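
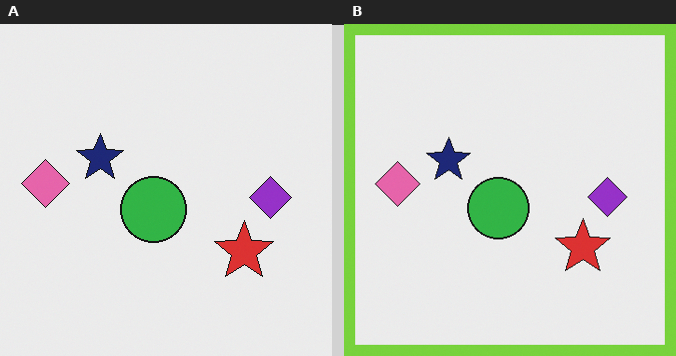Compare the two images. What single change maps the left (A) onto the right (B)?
The right (B) image is the left (A) framed with a lime border.

A solid lime frame runs around the edge of the right (B) image, with the content slightly shrunk inside it.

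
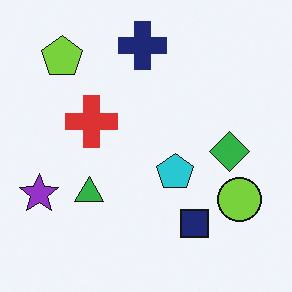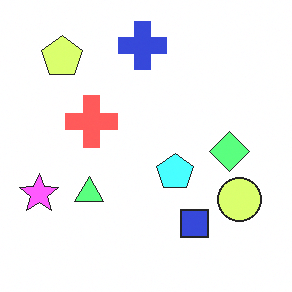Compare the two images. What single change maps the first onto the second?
The image was brightened a lot.

Every pixel — background and shapes alike — is uniformly brightened.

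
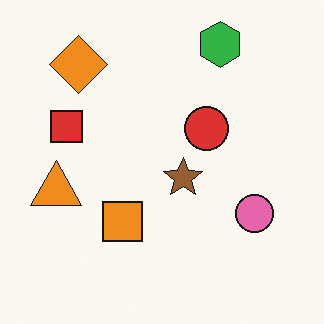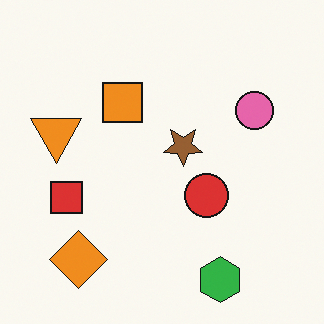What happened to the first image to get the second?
The second image is the first flipped vertically (top ↔ bottom).

The green hexagon is in the top-right of the first image and the bottom-right of the second — shapes on opposite sides of the horizontal midline have swapped in a mirror flip.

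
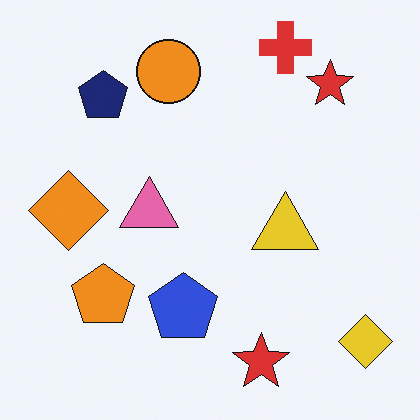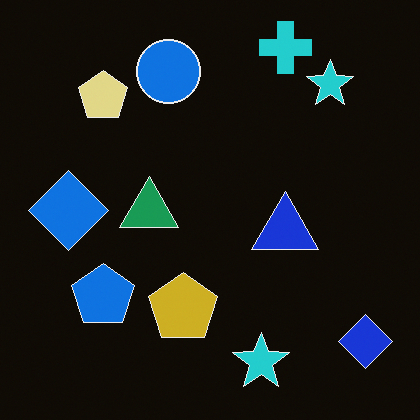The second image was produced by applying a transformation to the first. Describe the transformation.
This is the original image color-inverted (negative).

The light background has become dark and every shape's color is its complement — a photographic negative.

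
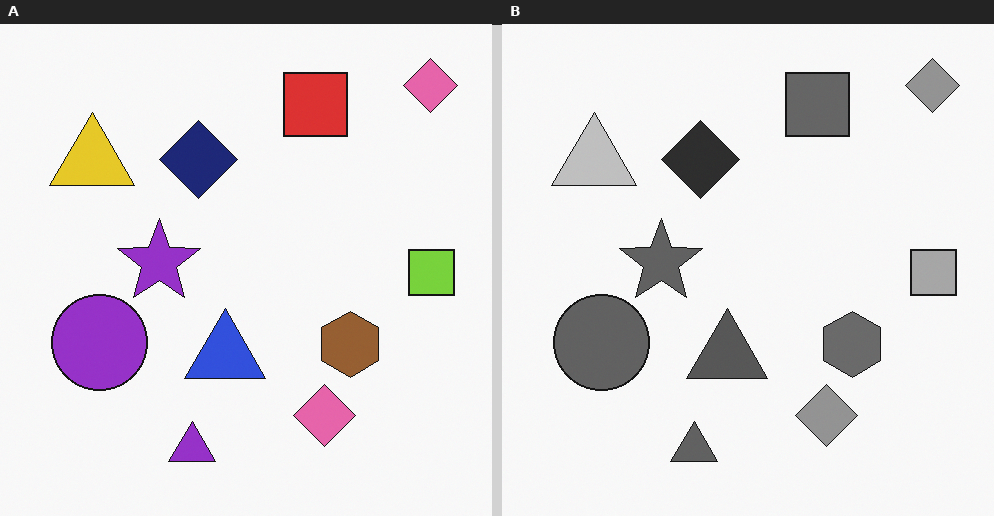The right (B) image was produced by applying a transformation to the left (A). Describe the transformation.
The image was converted to grayscale.

All color is removed — every shape is now a shade of grey.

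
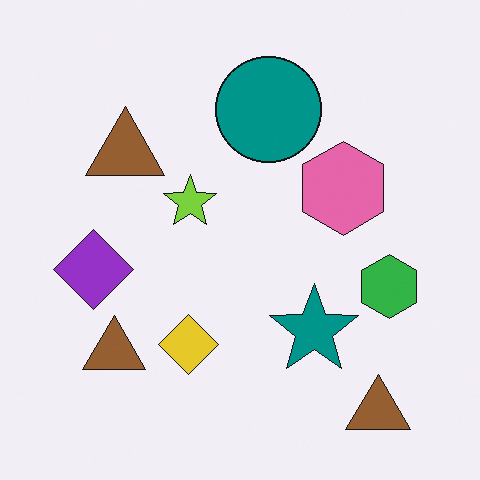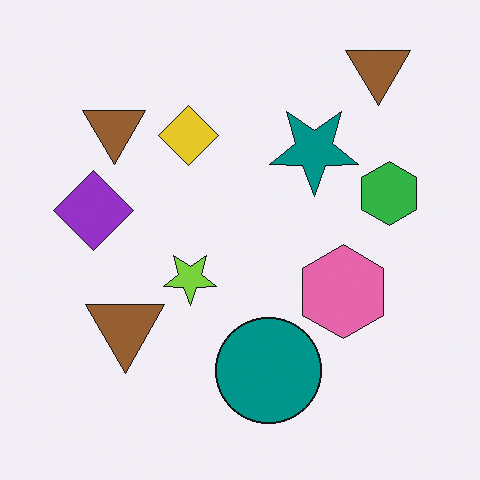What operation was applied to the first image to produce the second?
Flipped vertically (top ↔ bottom).

The teal circle is in the top of the first image and the bottom of the second — shapes on opposite sides of the horizontal midline have swapped in a mirror flip.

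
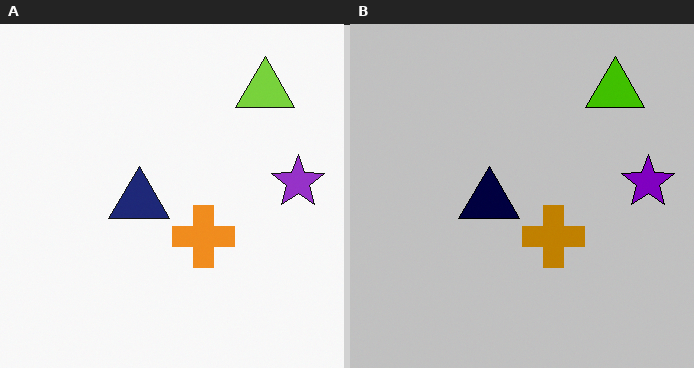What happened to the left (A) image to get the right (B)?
The transformation is: heavily posterized to just a handful of flat colors.

Each flat color has snapped to a coarser quantized level — most visibly, the near-white background has dropped to a flat grey.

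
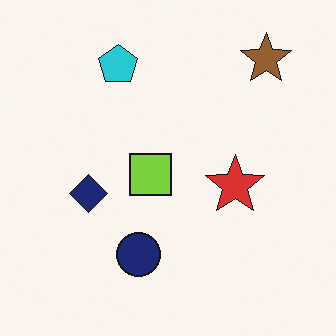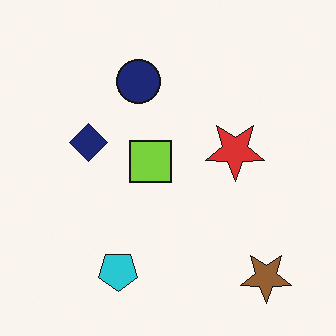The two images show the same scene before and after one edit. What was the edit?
Flipped vertically (top ↔ bottom).

The brown star is in the top-right of the first image and the bottom-right of the second — shapes on opposite sides of the horizontal midline have swapped in a mirror flip.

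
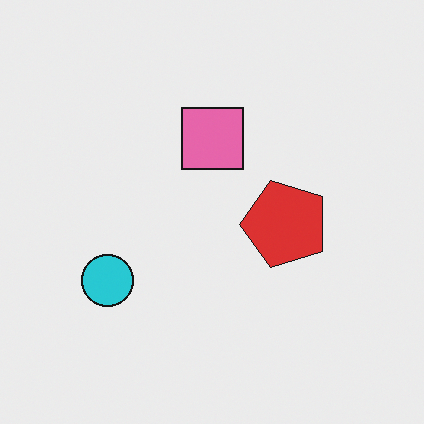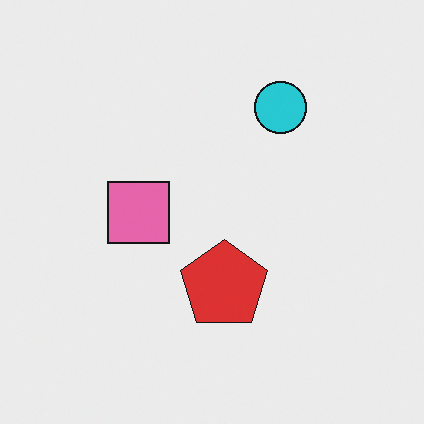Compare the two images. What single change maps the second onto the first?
It was transposed (reflected across the top-left ↔ bottom-right diagonal).

Shapes have swapped their row and column positions — what was in the top-right is now in the bottom-left — a diagonal reflection.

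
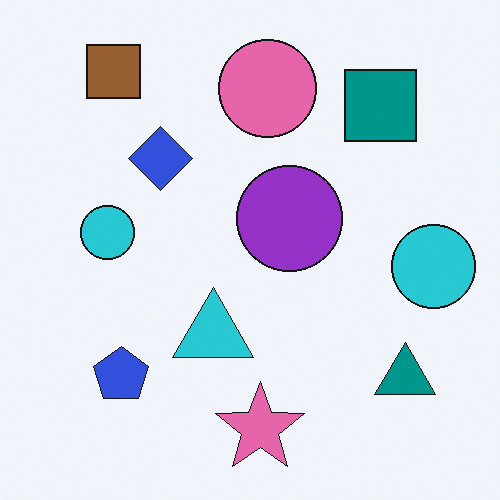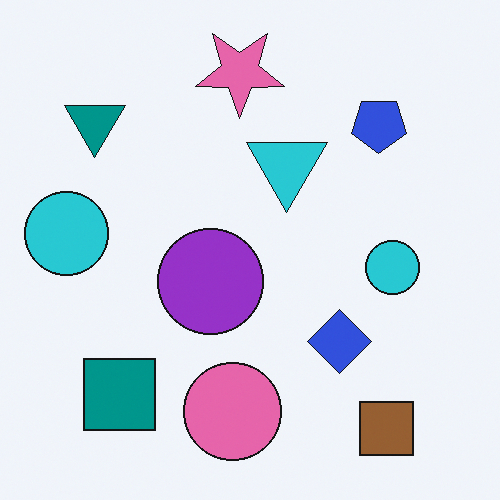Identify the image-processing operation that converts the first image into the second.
This is the original image rotated 180°.

The brown square sits in the top-left of the first image and the bottom-right of the second — consistent with a whole-image 180° rotation.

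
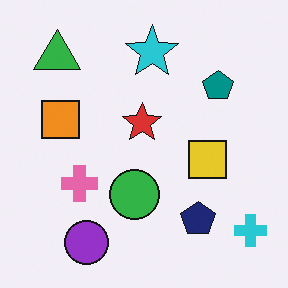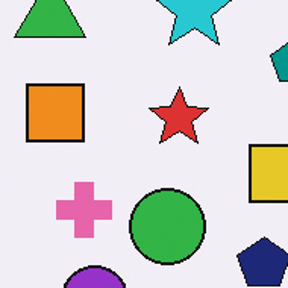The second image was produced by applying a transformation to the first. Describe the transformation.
This is the original image cropped to a modestly smaller region and rescaled.

The visible shapes are larger and the field of view is narrower; shapes near the original edges may be partly or wholly outside the frame — a crop-and-rescale.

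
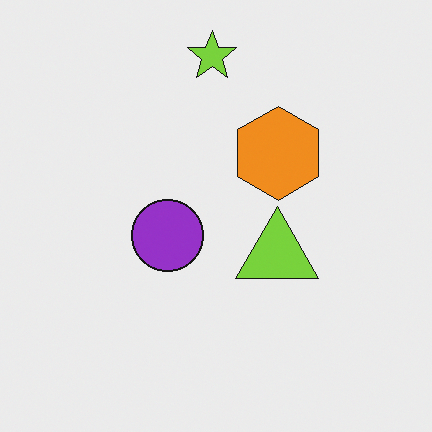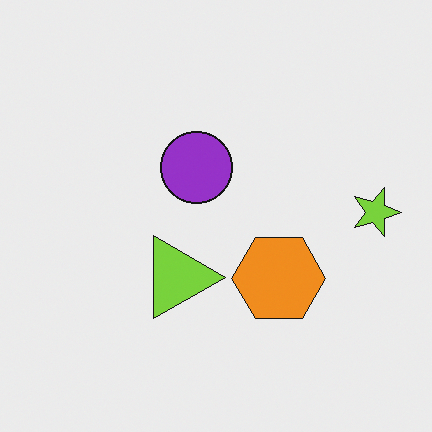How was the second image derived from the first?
It was rotated 90° clockwise.

The lime star sits in the top of the first image and the right of the second — consistent with a whole-image 90° clockwise rotation.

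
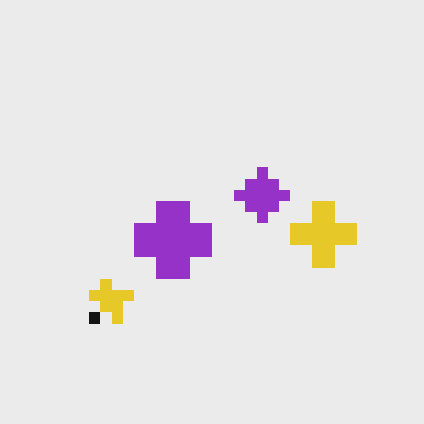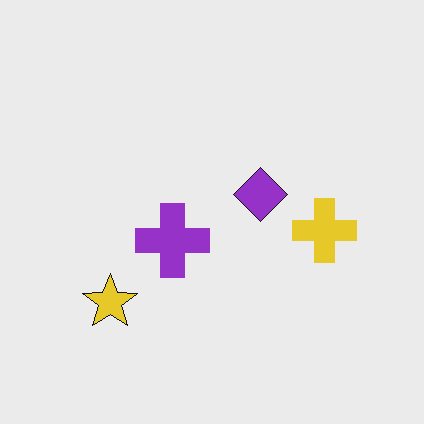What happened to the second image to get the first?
Heavily pixelated into large blocks.

Shapes are reduced to large square blocks; fine edges and outlines are lost — a downscale-then-upscale (mosaic) effect.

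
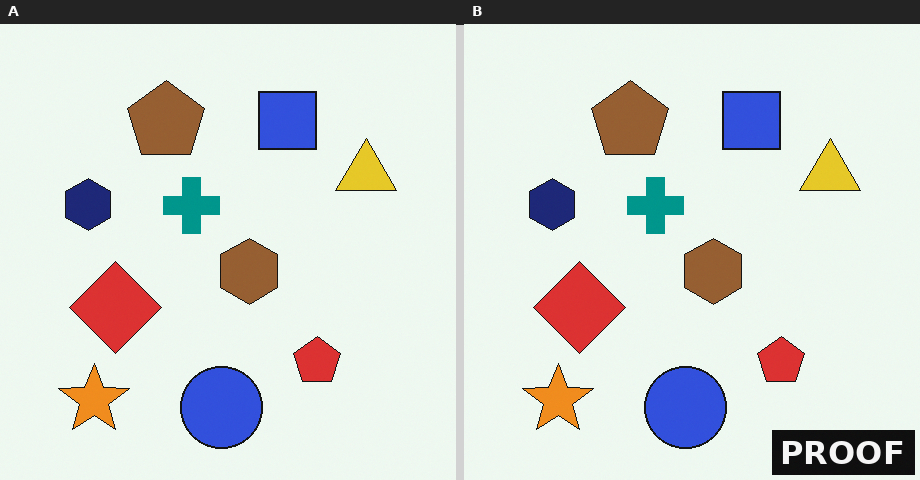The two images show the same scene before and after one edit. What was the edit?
This is the original image watermarked with the text "PROOF" in the lower-right corner.

A dark label reading "PROOF" appears in the lower-right corner.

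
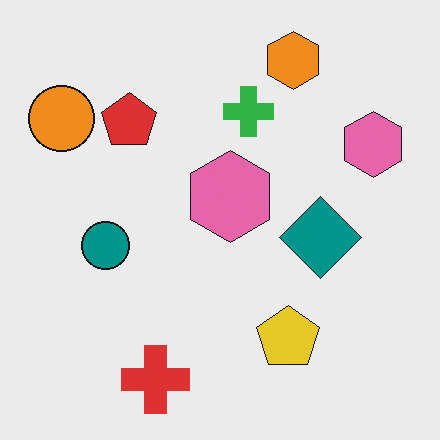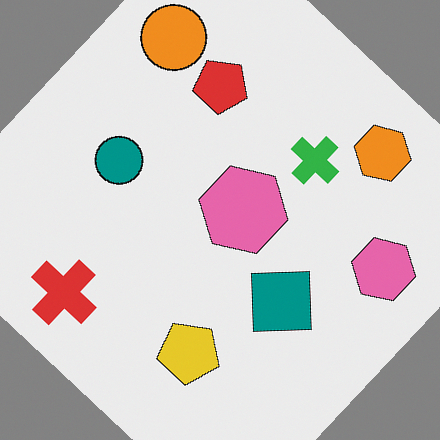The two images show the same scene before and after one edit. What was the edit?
The transformation is: rotated clockwise by a large amount — several tens of degrees.

Every shape is tilted by the same angle and the image corners show triangular fill wedges — a whole-image rotation by a non-right angle.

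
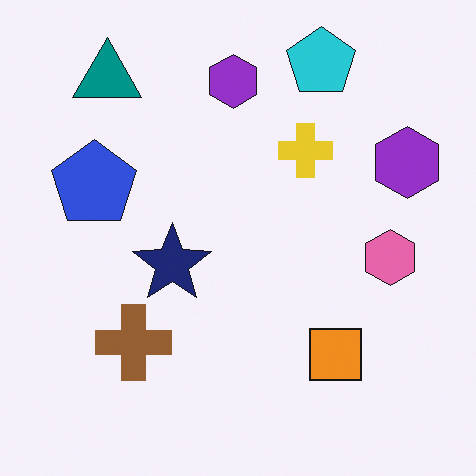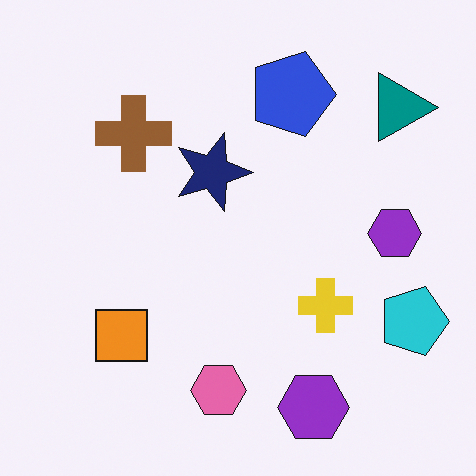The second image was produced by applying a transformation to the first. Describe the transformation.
Rotated 90° clockwise.

The teal triangle sits in the top-left of the first image and the top-right of the second — consistent with a whole-image 90° clockwise rotation.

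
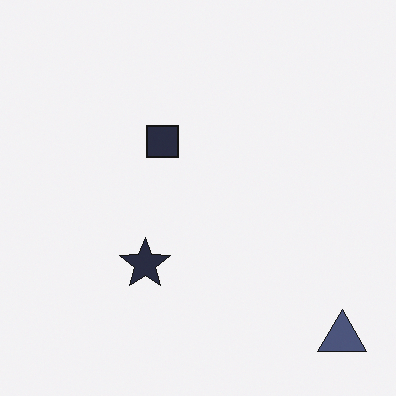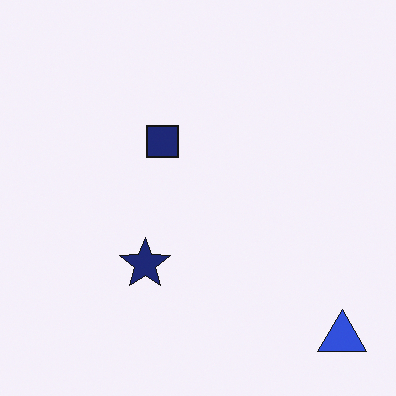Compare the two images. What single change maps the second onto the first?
The first image is the second made much more muted (saturation change).

All colors are more muted and greyish — a global saturation change.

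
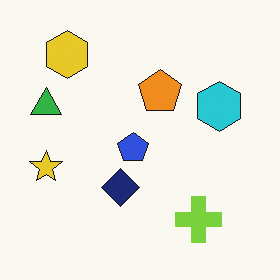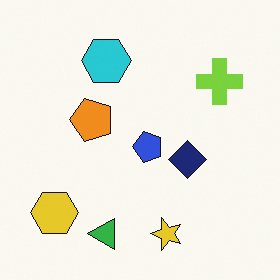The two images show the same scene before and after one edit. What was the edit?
It was rotated 90° counter-clockwise.

The yellow hexagon sits in the top-left of the first image and the bottom-left of the second — consistent with a whole-image 90° counter-clockwise rotation.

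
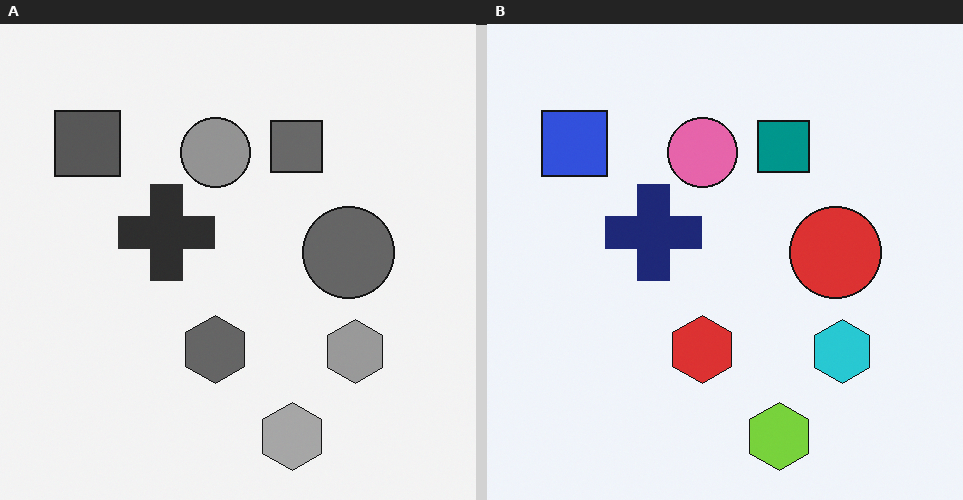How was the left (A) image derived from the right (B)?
It was converted to grayscale.

All color is removed — every shape is now a shade of grey.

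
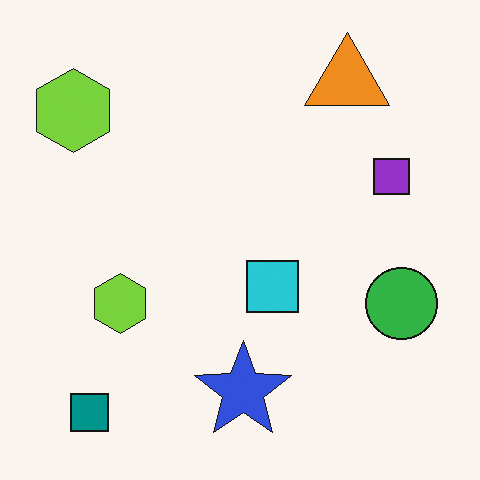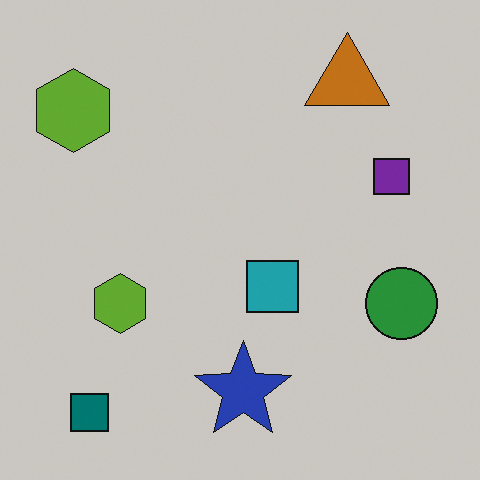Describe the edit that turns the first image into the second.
The image was slightly darkened.

Every pixel — background and shapes alike — is uniformly darkened.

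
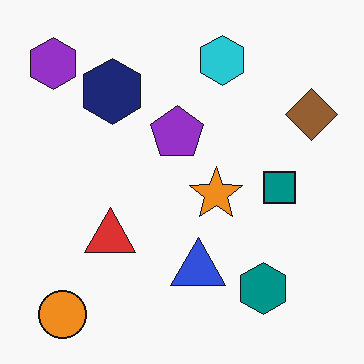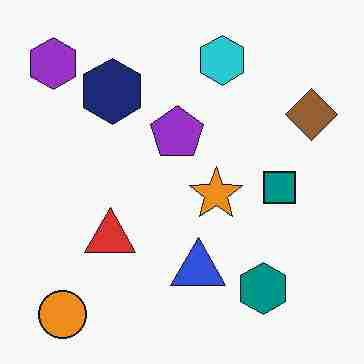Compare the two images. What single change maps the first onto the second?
It was degraded with heavy JPEG compression.

Blocky 8×8 compression artifacts appear around shape edges and the flat background shows ringing — characteristic JPEG degradation.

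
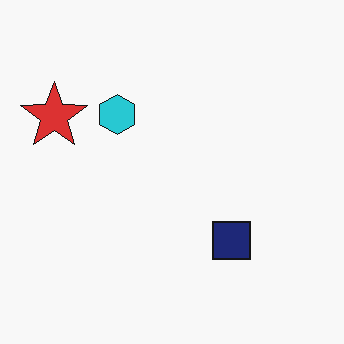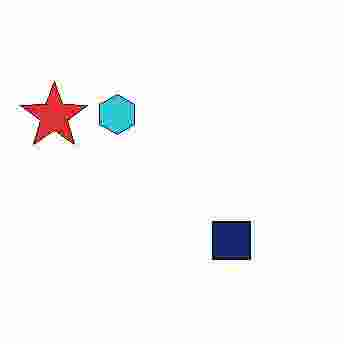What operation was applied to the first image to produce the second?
The image was degraded with heavy JPEG compression.

Blocky 8×8 compression artifacts appear around shape edges and the flat background shows ringing — characteristic JPEG degradation.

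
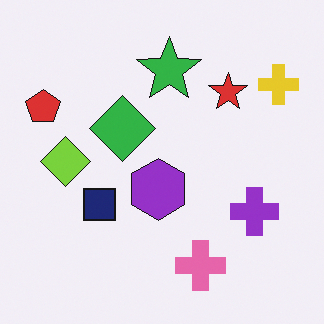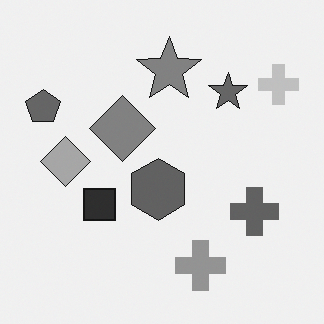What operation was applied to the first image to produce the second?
It was converted to grayscale.

All color is removed — every shape is now a shade of grey.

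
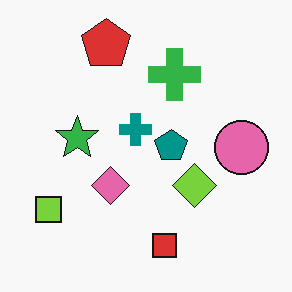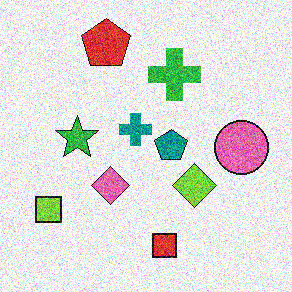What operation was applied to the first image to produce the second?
The image was degraded with heavy additive noise.

Random speckle covers the whole image, including the flat background.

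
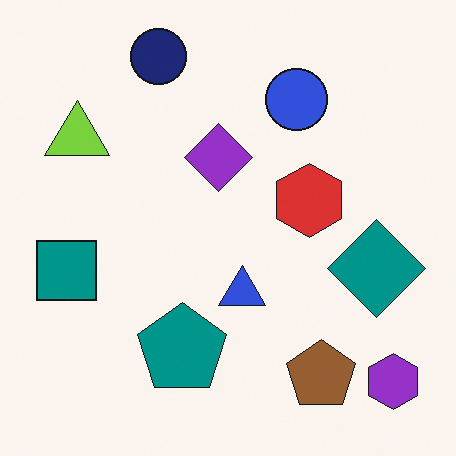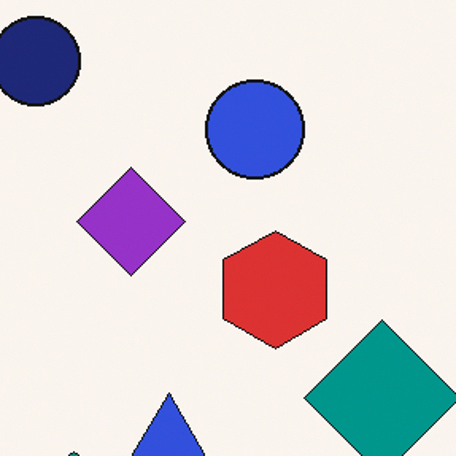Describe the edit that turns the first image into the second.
The transformation is: cropped slightly and scaled back up.

The visible shapes are larger and the field of view is narrower; shapes near the original edges may be partly or wholly outside the frame — a crop-and-rescale.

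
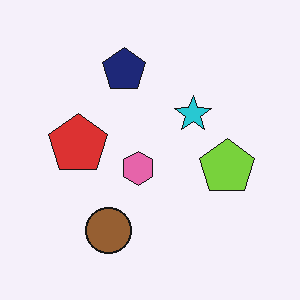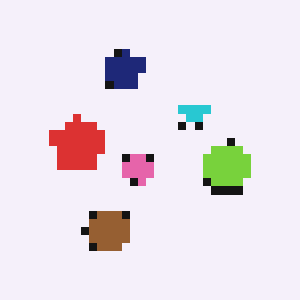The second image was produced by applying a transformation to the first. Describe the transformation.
It was pixelated into visible square blocks.

Shapes are reduced to large square blocks; fine edges and outlines are lost — a downscale-then-upscale (mosaic) effect.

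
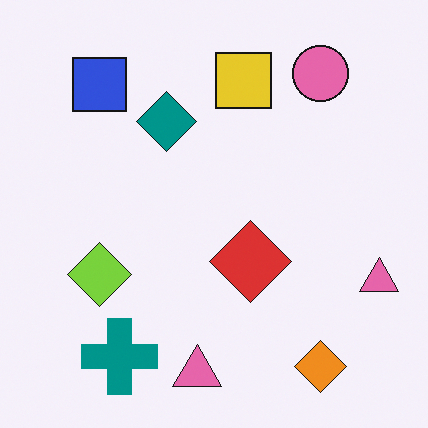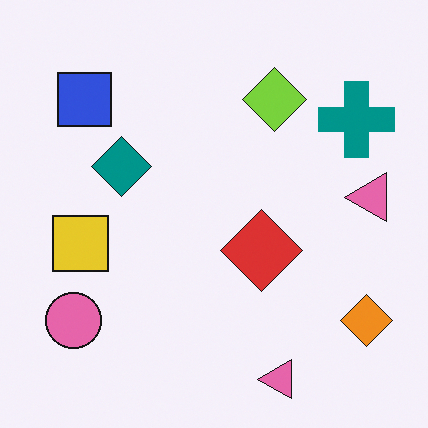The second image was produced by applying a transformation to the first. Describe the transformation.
This is the original image transposed (reflected across the top-left ↔ bottom-right diagonal).

Shapes have swapped their row and column positions — what was in the top-right is now in the bottom-left — a diagonal reflection.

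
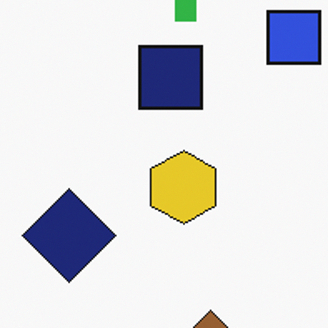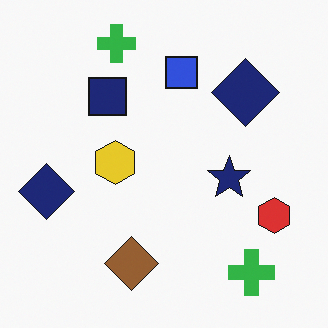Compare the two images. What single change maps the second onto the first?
This is the original image cropped tightly and scaled back up.

The visible shapes are larger and the field of view is narrower; shapes near the original edges may be partly or wholly outside the frame — a crop-and-rescale.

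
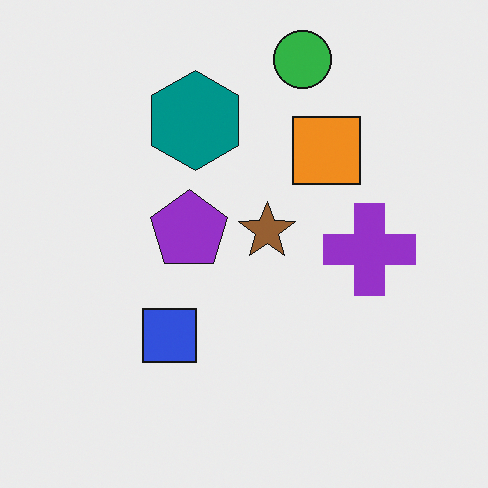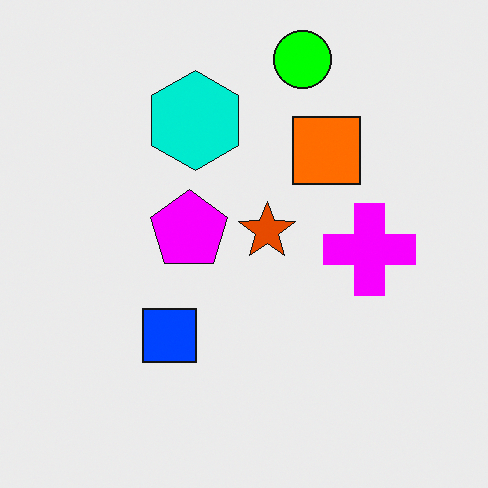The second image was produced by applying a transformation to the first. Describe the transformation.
The image was made much more vivid (saturation change).

All colors are more vivid — a global saturation change.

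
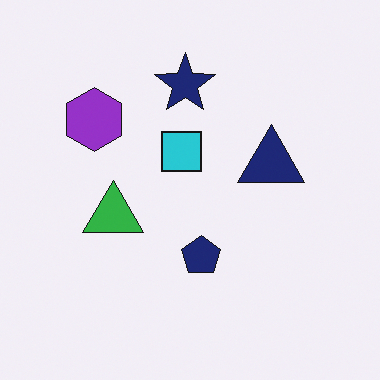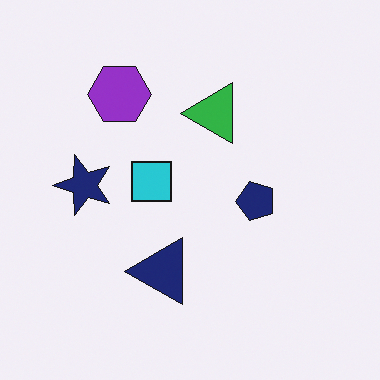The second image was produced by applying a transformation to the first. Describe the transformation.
Transposed (reflected across the top-left ↔ bottom-right diagonal).

Shapes have swapped their row and column positions — what was in the top-right is now in the bottom-left — a diagonal reflection.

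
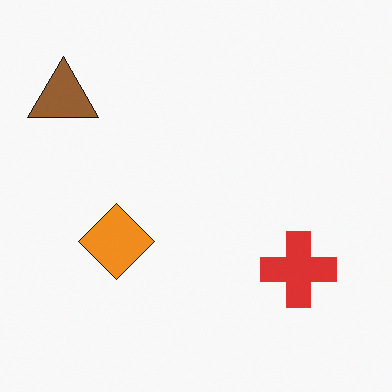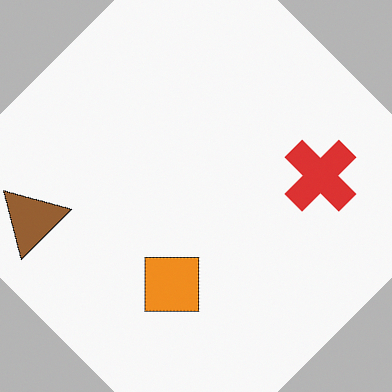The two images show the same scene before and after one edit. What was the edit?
The image was rotated counter-clockwise by a large amount — several tens of degrees.

Every shape is tilted by the same angle and the image corners show triangular fill wedges — a whole-image rotation by a non-right angle.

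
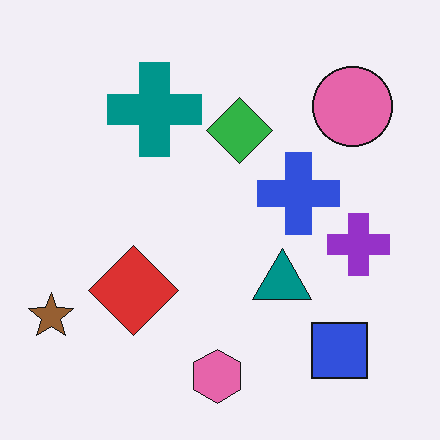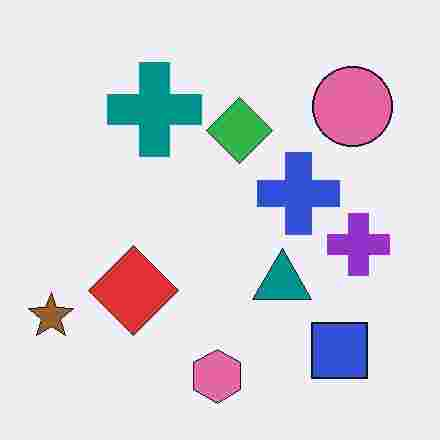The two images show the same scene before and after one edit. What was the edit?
This is the original image degraded with heavy JPEG compression.

Blocky 8×8 compression artifacts appear around shape edges and the flat background shows ringing — characteristic JPEG degradation.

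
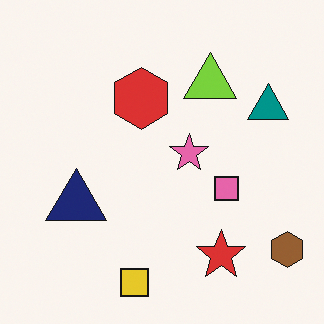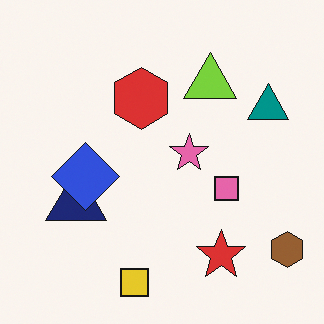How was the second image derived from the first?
The second image is the first overlaid with an additional blue diamond.

A blue diamond appears in the second image that is absent from the first.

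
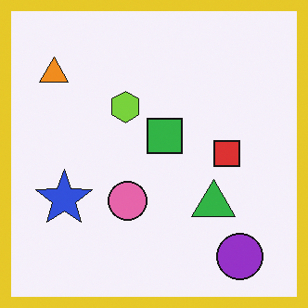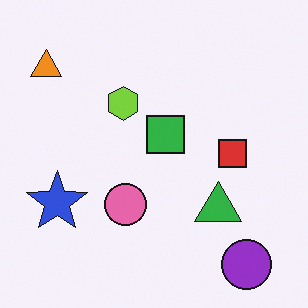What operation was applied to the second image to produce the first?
This is the original image framed with a yellow border.

A solid yellow frame runs around the edge of the first image, with the content slightly shrunk inside it.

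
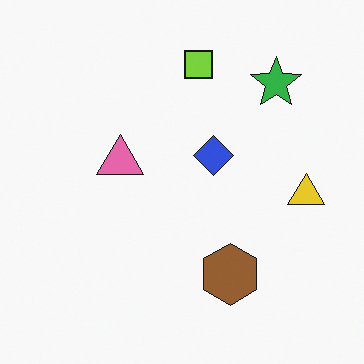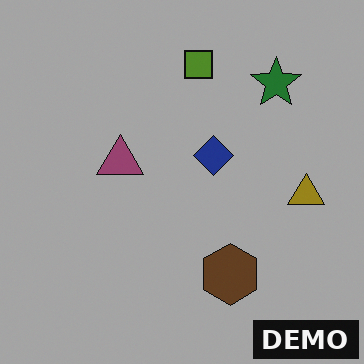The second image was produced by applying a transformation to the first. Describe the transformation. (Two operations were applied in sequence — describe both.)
The image was darkened a lot, then watermarked with the text "DEMO" in the lower-right corner.

Every pixel — background and shapes alike — is uniformly darkened. A dark label reading "DEMO" appears in the lower-right corner.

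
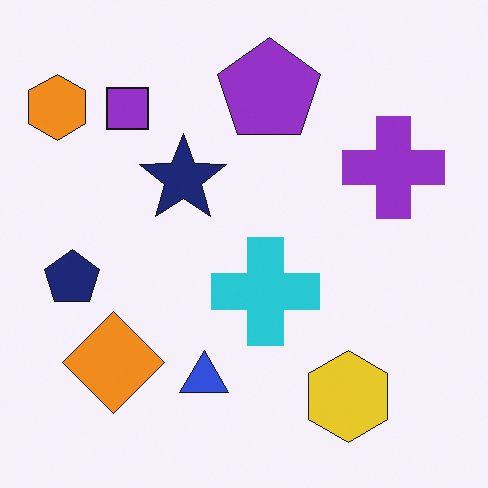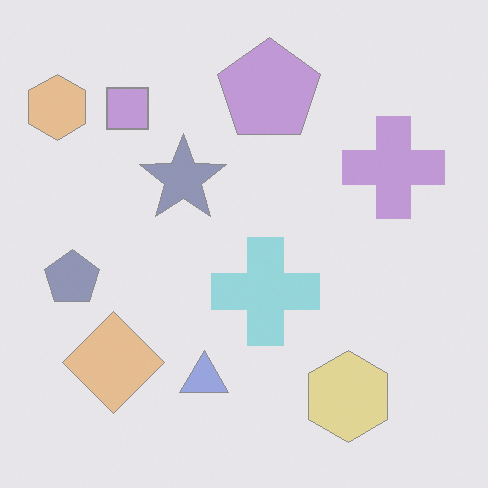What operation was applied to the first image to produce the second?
The image was given much lower contrast.

Tones are pushed toward mid-grey across the whole image — a global contrast change.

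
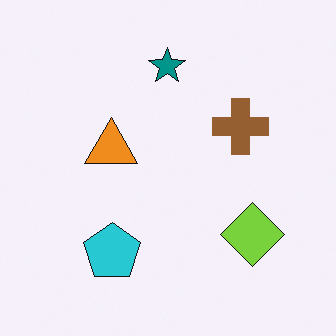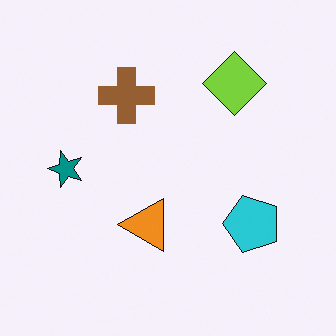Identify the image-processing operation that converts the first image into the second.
The image was rotated 90° counter-clockwise.

The lime diamond sits in the bottom-right of the first image and the top-right of the second — consistent with a whole-image 90° counter-clockwise rotation.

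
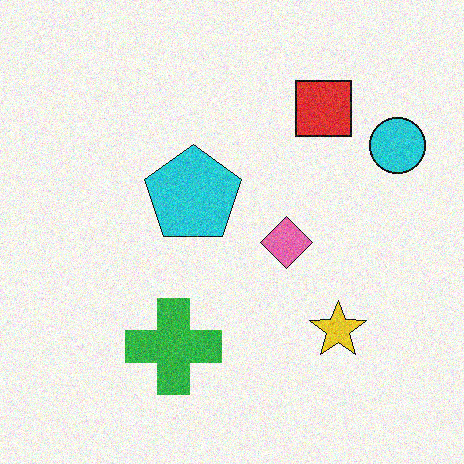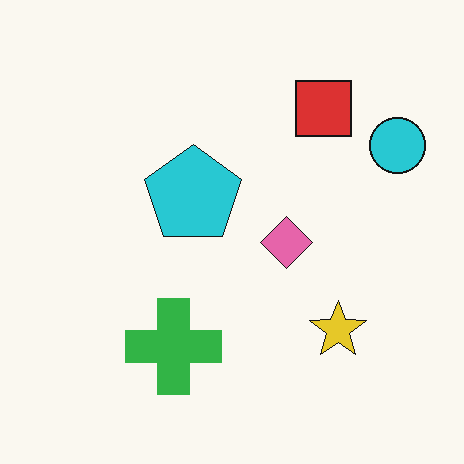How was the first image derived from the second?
The transformation is: degraded with visible gaussian noise.

Random speckle covers the whole image, including the flat background.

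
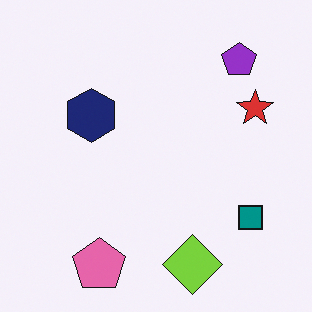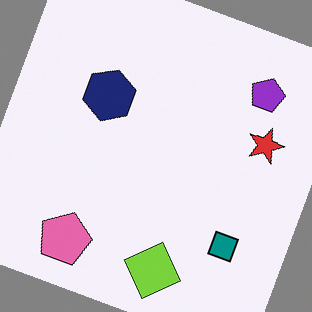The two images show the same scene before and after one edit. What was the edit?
The transformation is: rotated clockwise by a moderate amount.

Every shape is tilted by the same angle and the image corners show triangular fill wedges — a whole-image rotation by a non-right angle.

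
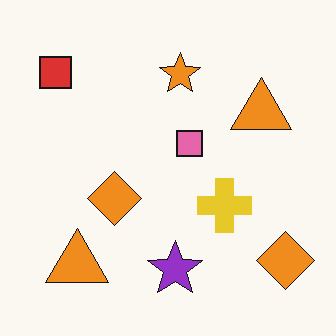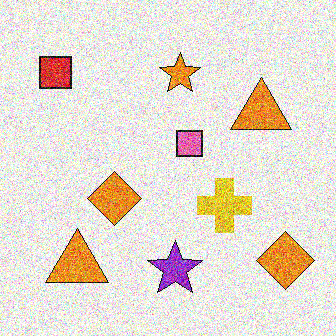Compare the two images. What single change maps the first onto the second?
It was degraded with strong gaussian noise.

Random speckle covers the whole image, including the flat background.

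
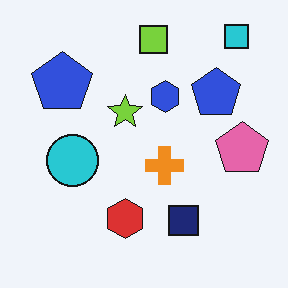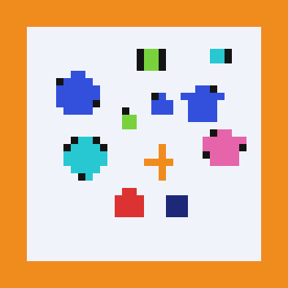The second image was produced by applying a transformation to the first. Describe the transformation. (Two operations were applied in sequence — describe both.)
It was heavily pixelated into large blocks, then framed with a orange border.

Shapes are reduced to large square blocks; fine edges and outlines are lost — a downscale-then-upscale (mosaic) effect. A solid orange frame runs around the edge of the second image, with the content slightly shrunk inside it.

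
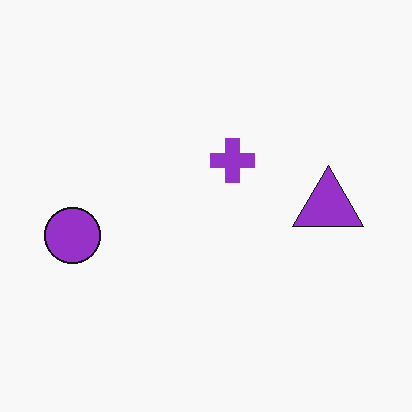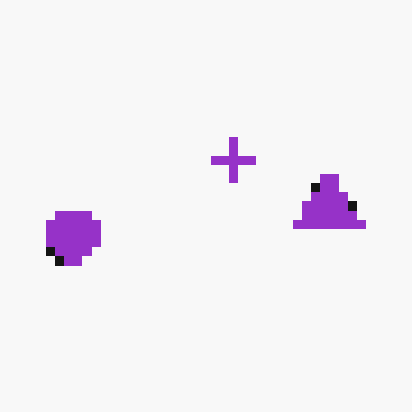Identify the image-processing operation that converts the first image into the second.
Coarsely pixelated.

Shapes are reduced to large square blocks; fine edges and outlines are lost — a downscale-then-upscale (mosaic) effect.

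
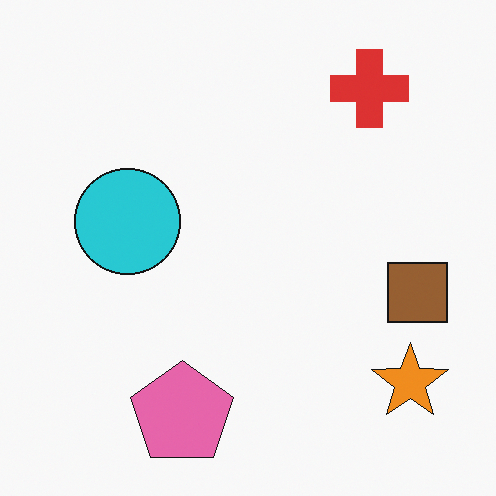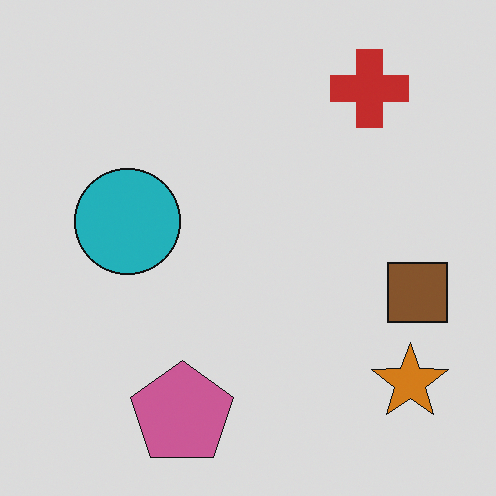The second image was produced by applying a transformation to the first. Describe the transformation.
The second image is the first slightly darkened.

Every pixel — background and shapes alike — is uniformly darkened.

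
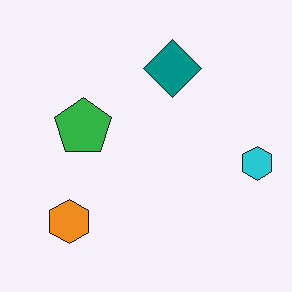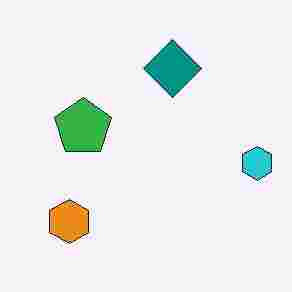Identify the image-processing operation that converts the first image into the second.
It was heavily JPEG-compressed with obvious blocking artifacts.

Blocky 8×8 compression artifacts appear around shape edges and the flat background shows ringing — characteristic JPEG degradation.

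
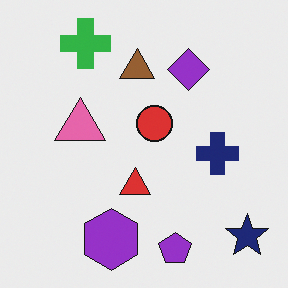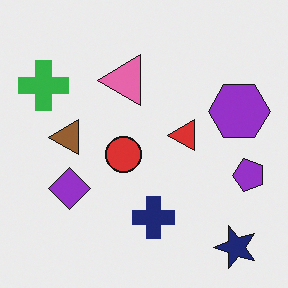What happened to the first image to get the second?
It was transposed (reflected across the top-left ↔ bottom-right diagonal).

Shapes have swapped their row and column positions — what was in the top-right is now in the bottom-left — a diagonal reflection.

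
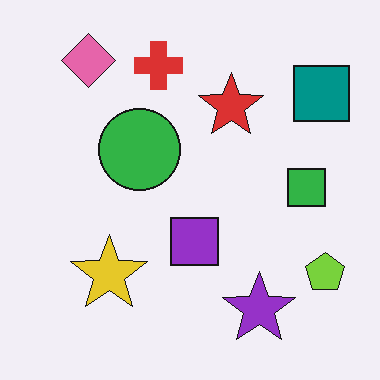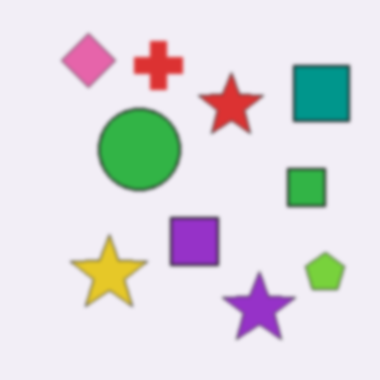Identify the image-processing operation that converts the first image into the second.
This is the original image lightly blurred.

Shape edges and outlines are uniformly softened across the whole image.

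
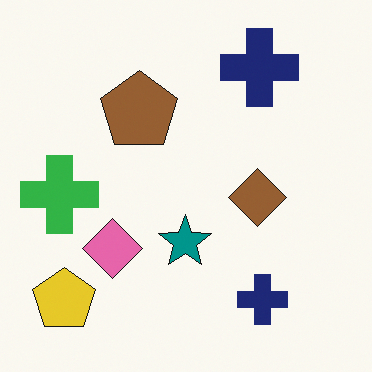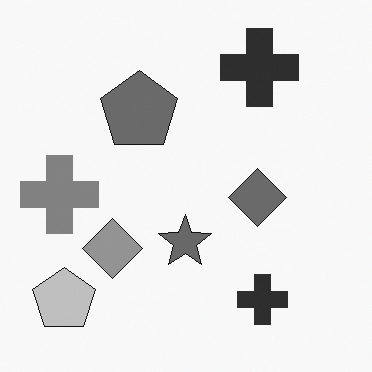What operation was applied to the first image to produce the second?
The image was converted to grayscale.

All color is removed — every shape is now a shade of grey.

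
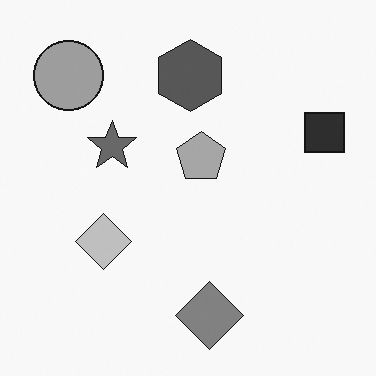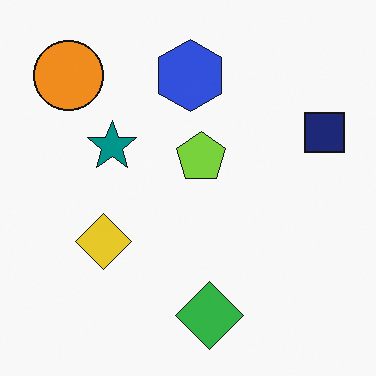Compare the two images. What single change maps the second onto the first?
This is the original image converted to grayscale.

All color is removed — every shape is now a shade of grey.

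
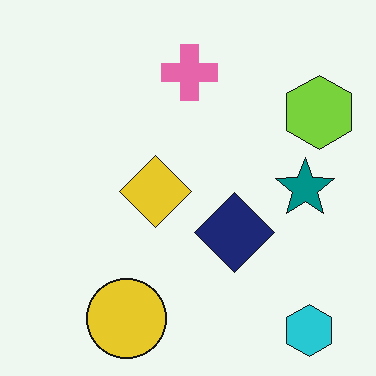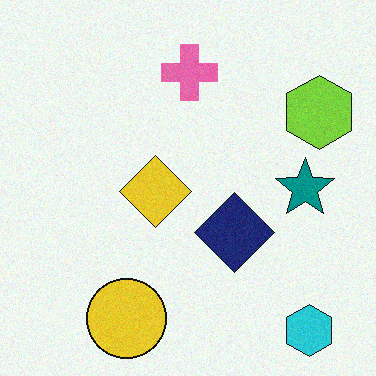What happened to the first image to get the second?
It was degraded with subtle gaussian noise.

Random speckle covers the whole image, including the flat background.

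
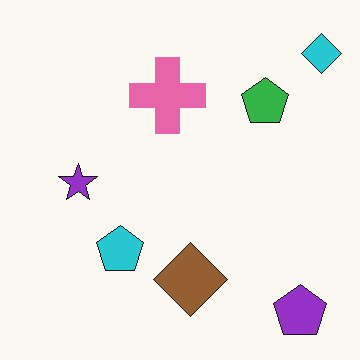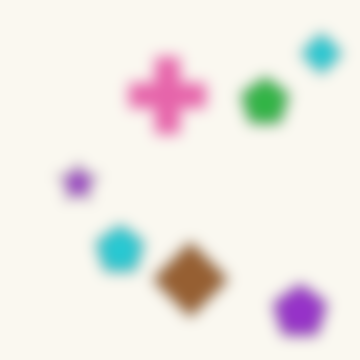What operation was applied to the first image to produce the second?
The transformation is: heavily blurred.

Shape edges and outlines are uniformly softened across the whole image.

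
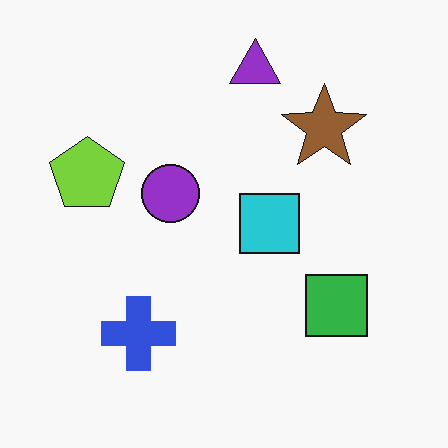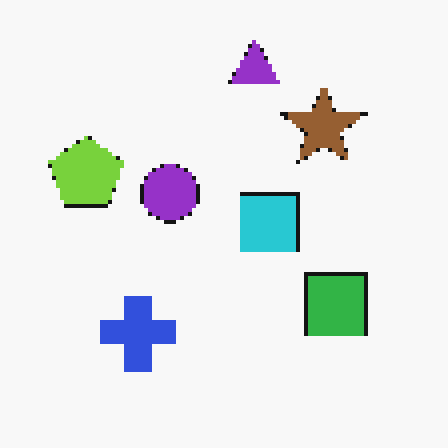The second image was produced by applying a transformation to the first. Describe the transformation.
It was lightly pixelated (a mild mosaic effect).

Shapes are reduced to large square blocks; fine edges and outlines are lost — a downscale-then-upscale (mosaic) effect.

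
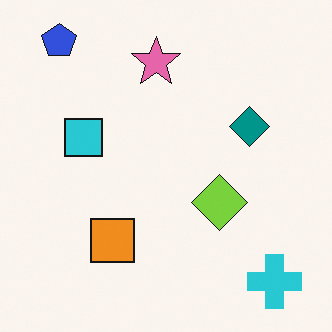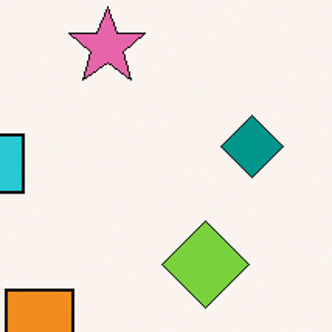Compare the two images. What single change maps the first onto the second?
This is the original image cropped slightly and scaled back up.

The visible shapes are larger and the field of view is narrower; shapes near the original edges may be partly or wholly outside the frame — a crop-and-rescale.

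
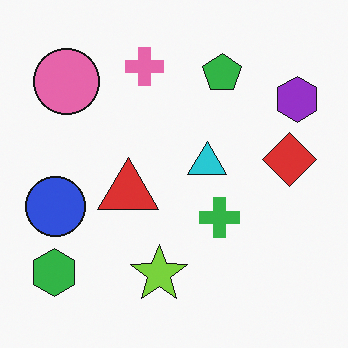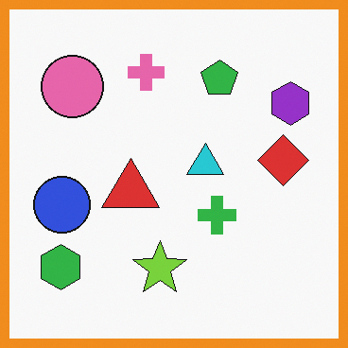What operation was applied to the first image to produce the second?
The image was framed with a orange border.

A solid orange frame runs around the edge of the second image, with the content slightly shrunk inside it.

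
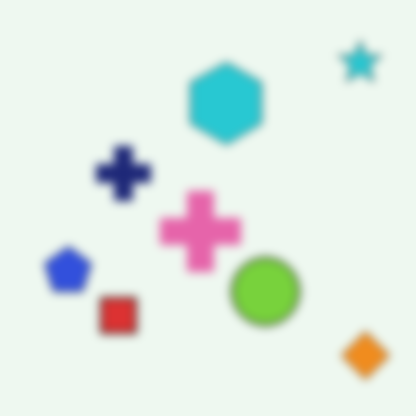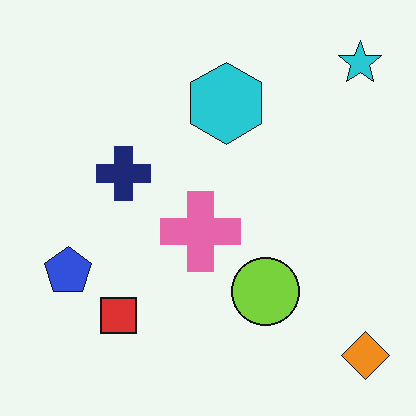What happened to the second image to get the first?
The transformation is: moderately blurred.

Shape edges and outlines are uniformly softened across the whole image.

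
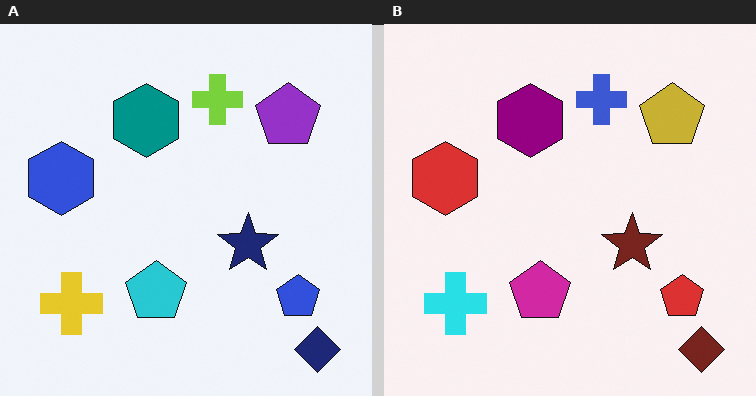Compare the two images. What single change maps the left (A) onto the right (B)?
The image was hue-shifted through roughly a third of the color wheel.

Every shape's color has rotated by the same amount around the hue wheel — a uniform hue shift.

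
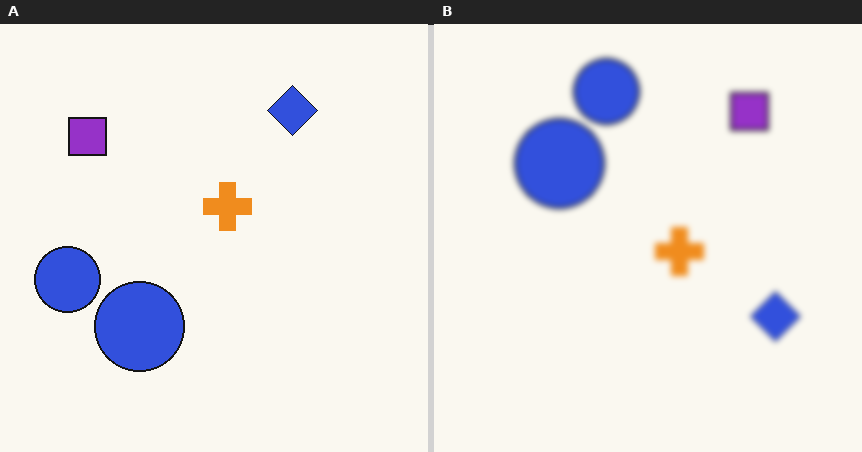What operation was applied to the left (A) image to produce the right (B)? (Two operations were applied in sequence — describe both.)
The right (B) image is the left (A) noticeably gaussian-blurred, then rotated 90° clockwise.

Shape edges and outlines are uniformly softened across the whole image. The purple square sits in the top-left of the left (A) image and the top-right of the right (B) — consistent with a whole-image 90° clockwise rotation.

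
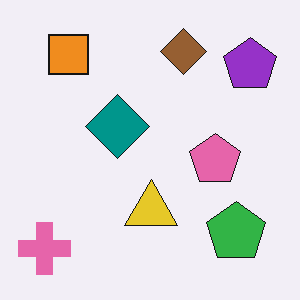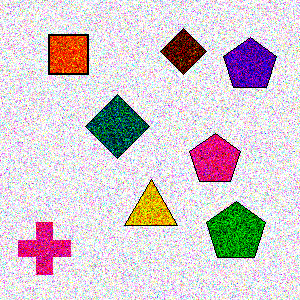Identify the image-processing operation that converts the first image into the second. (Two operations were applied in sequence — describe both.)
The transformation is: degraded with a thick layer of grain, then given much higher contrast.

Random speckle covers the whole image, including the flat background. Tones are pushed away from mid-grey across the whole image — a global contrast change.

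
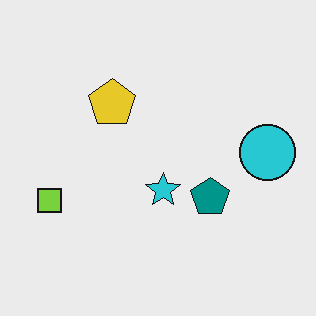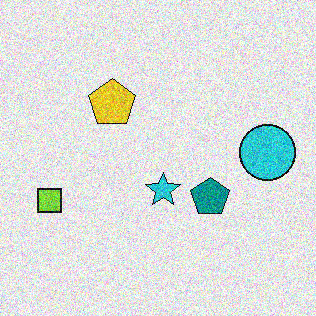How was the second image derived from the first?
The transformation is: degraded with strong gaussian noise.

Random speckle covers the whole image, including the flat background.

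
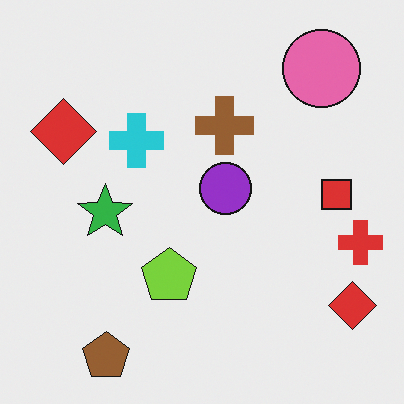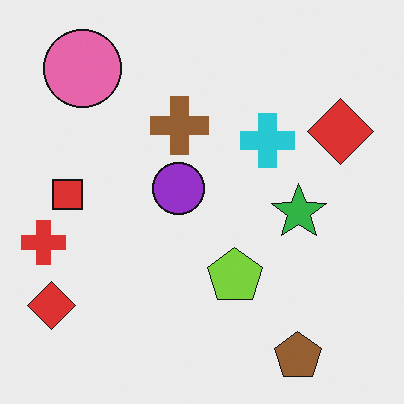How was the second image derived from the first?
The second image is the first flipped horizontally (left ↔ right).

The red cross is in the right of the first image and the left of the second — shapes on opposite sides of the vertical midline have swapped in a mirror flip.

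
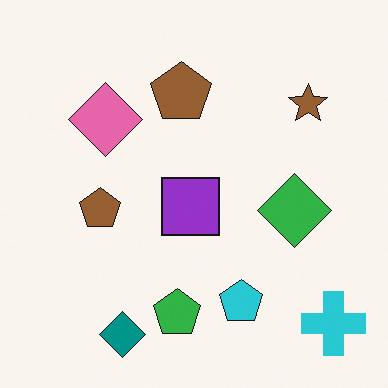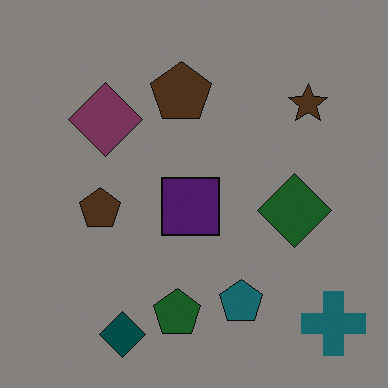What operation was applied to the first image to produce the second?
The transformation is: noticeably darkened.

Every pixel — background and shapes alike — is uniformly darkened.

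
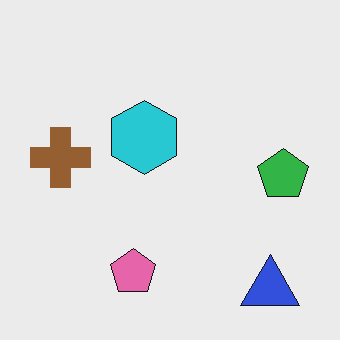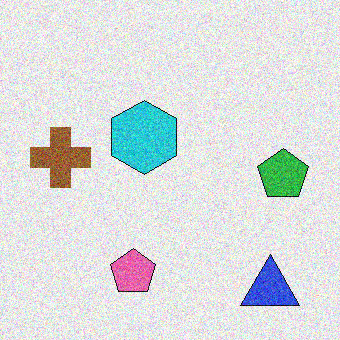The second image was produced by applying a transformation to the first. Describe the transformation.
Degraded with visible gaussian noise.

Random speckle covers the whole image, including the flat background.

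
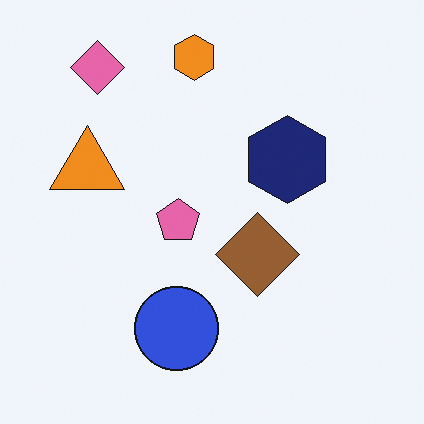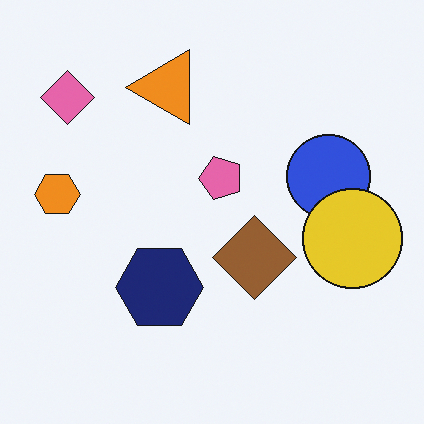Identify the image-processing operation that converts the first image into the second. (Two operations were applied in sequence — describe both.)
This is the original image transposed (reflected across the top-left ↔ bottom-right diagonal), then overlaid with an additional yellow circle.

Shapes have swapped their row and column positions — what was in the top-right is now in the bottom-left — a diagonal reflection. A yellow circle appears in the second image that is absent from the first.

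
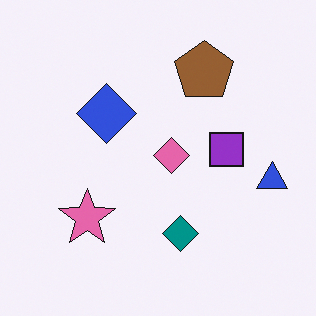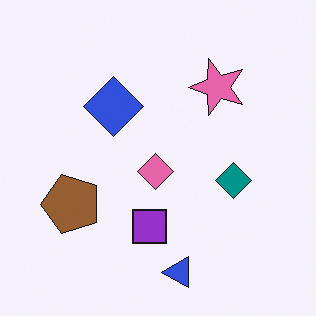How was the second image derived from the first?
It was transposed (reflected across the top-left ↔ bottom-right diagonal).

Shapes have swapped their row and column positions — what was in the top-right is now in the bottom-left — a diagonal reflection.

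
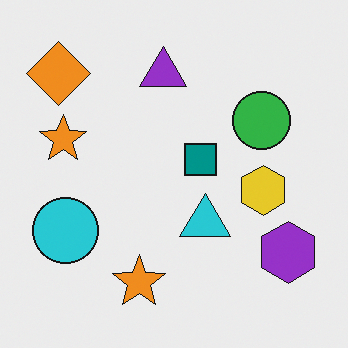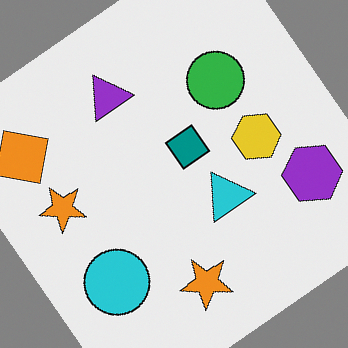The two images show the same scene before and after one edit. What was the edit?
The image was rotated counter-clockwise by a large amount — several tens of degrees.

Every shape is tilted by the same angle and the image corners show triangular fill wedges — a whole-image rotation by a non-right angle.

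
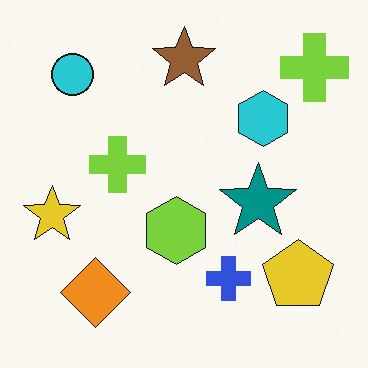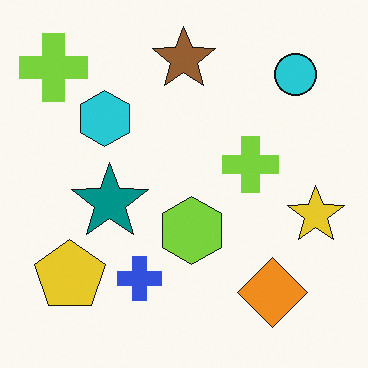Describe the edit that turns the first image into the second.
This is the original image flipped horizontally (left ↔ right).

The yellow star is in the left of the first image and the right of the second — shapes on opposite sides of the vertical midline have swapped in a mirror flip.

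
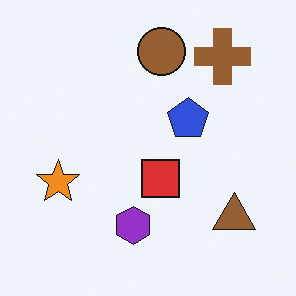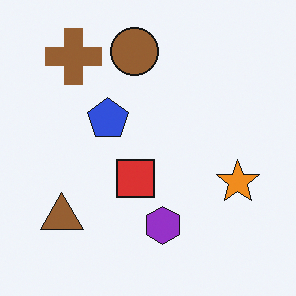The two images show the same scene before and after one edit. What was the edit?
The second image is the first flipped horizontally (left ↔ right).

The orange star is in the left of the first image and the right of the second — shapes on opposite sides of the vertical midline have swapped in a mirror flip.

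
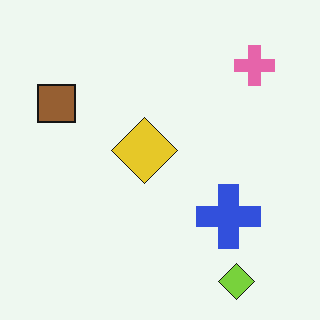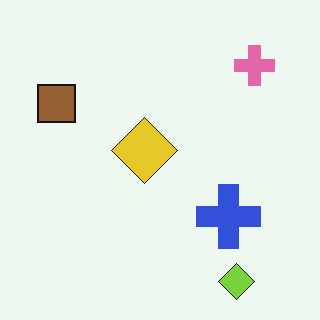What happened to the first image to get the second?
This is the original image JPEG-compressed with visible artifacts.

Blocky 8×8 compression artifacts appear around shape edges and the flat background shows ringing — characteristic JPEG degradation.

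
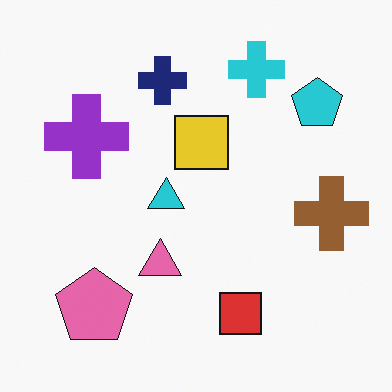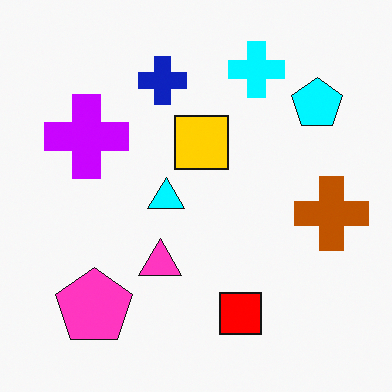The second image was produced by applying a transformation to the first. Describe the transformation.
This is the original image heavily oversaturated.

All colors are more vivid — a global saturation change.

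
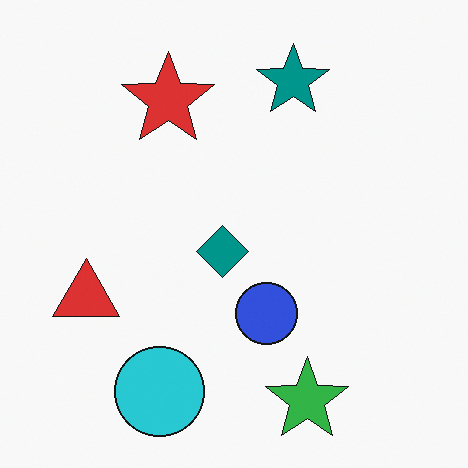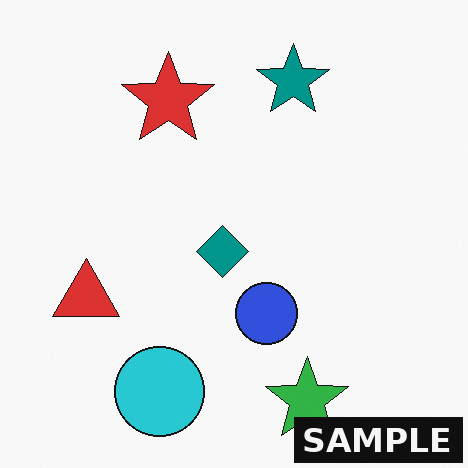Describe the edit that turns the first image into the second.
This is the original image watermarked with the text "SAMPLE" in the lower-right corner.

A dark label reading "SAMPLE" appears in the lower-right corner.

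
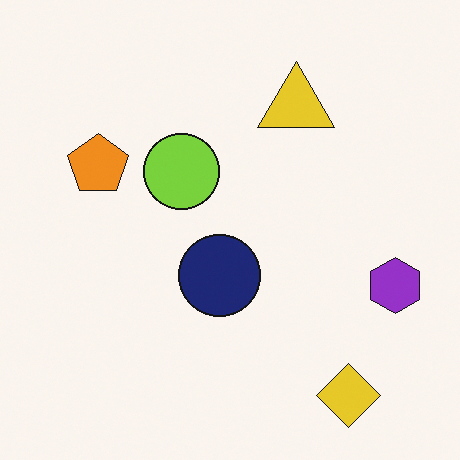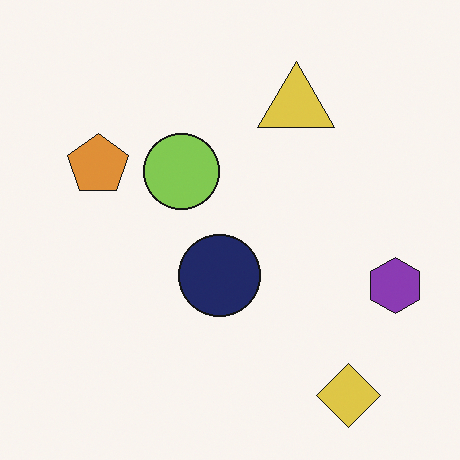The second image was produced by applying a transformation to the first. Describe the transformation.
The image was slightly desaturated.

All colors are more muted and greyish — a global saturation change.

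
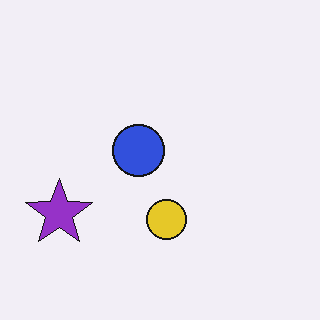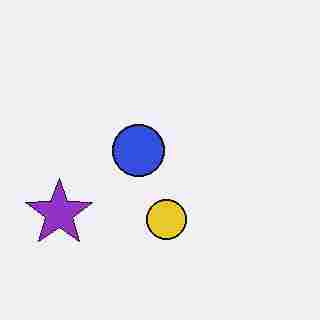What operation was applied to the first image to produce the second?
The second image is the first degraded with heavy JPEG compression.

Blocky 8×8 compression artifacts appear around shape edges and the flat background shows ringing — characteristic JPEG degradation.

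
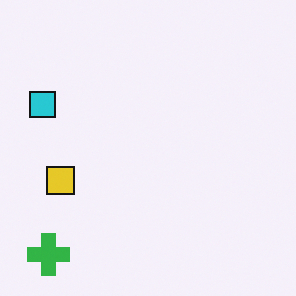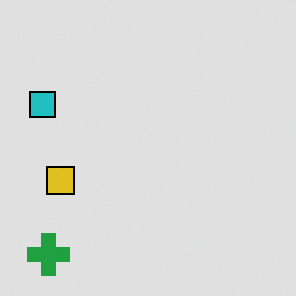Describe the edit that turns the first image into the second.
Posterized to a reduced palette.

Each flat color has snapped to a coarser quantized level — most visibly, the near-white background has dropped to a flat grey.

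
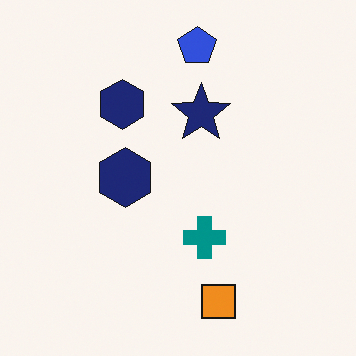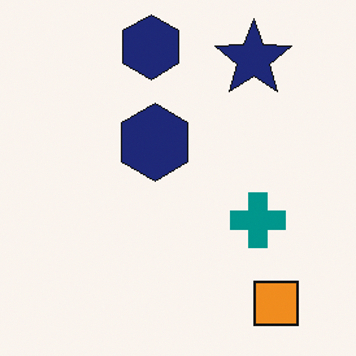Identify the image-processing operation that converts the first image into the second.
It was cropped slightly and scaled back up.

The visible shapes are larger and the field of view is narrower; shapes near the original edges may be partly or wholly outside the frame — a crop-and-rescale.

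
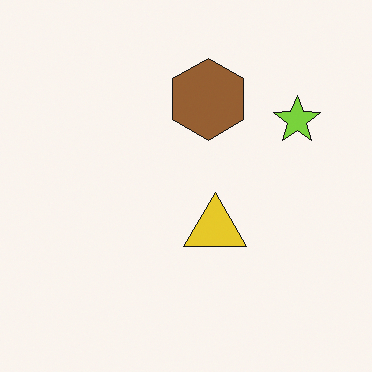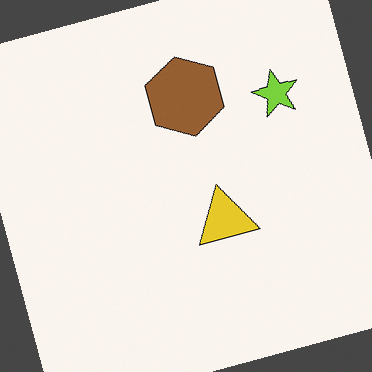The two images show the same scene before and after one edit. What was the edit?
It was rotated counter-clockwise by a moderate amount.

Every shape is tilted by the same angle and the image corners show triangular fill wedges — a whole-image rotation by a non-right angle.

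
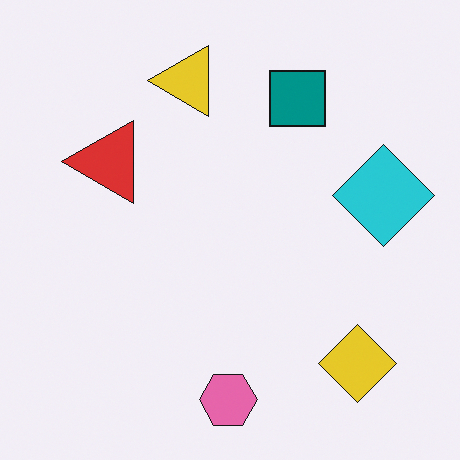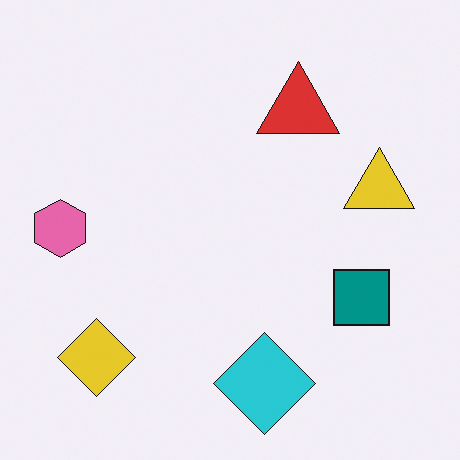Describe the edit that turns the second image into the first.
Rotated 90° counter-clockwise.

The yellow diamond sits in the bottom-left of the second image and the bottom-right of the first — consistent with a whole-image 90° counter-clockwise rotation.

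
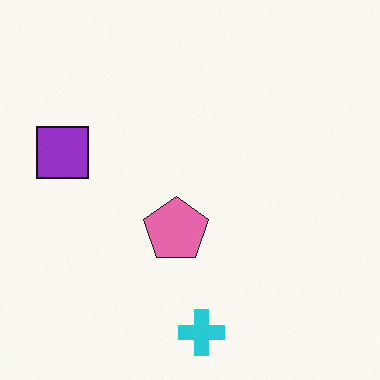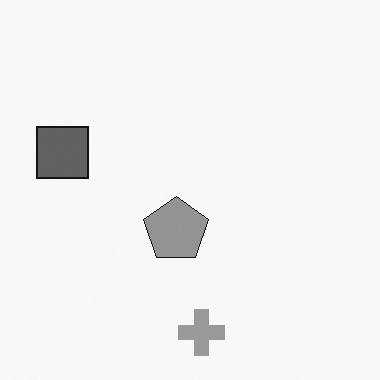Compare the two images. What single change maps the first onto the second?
The second image is the first converted to grayscale.

All color is removed — every shape is now a shade of grey.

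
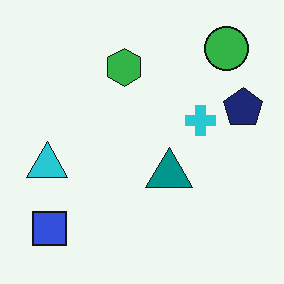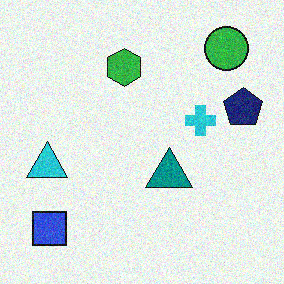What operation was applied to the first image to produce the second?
This is the original image degraded with moderate additive noise.

Random speckle covers the whole image, including the flat background.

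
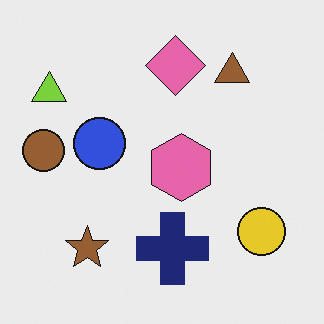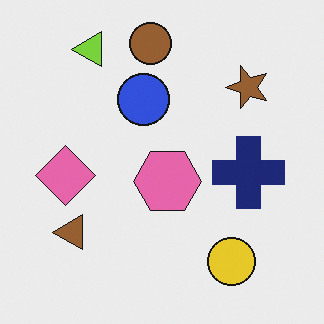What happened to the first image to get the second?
The transformation is: transposed (reflected across the top-left ↔ bottom-right diagonal).

Shapes have swapped their row and column positions — what was in the top-right is now in the bottom-left — a diagonal reflection.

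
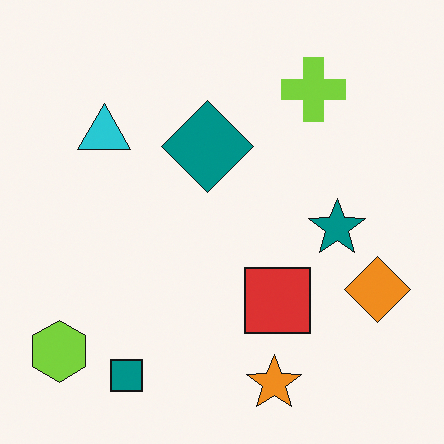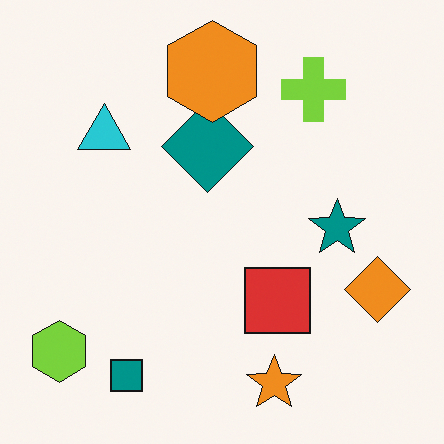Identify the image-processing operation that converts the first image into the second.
It was overlaid with an additional orange hexagon.

An orange hexagon appears in the second image that is absent from the first.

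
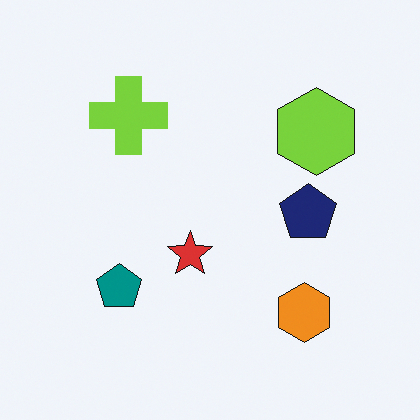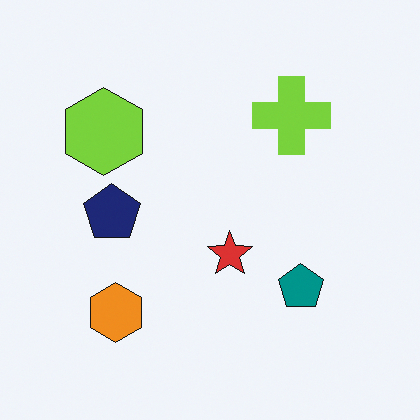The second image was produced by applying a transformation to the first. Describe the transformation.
It was flipped horizontally (left ↔ right).

The lime hexagon is in the top-right of the first image and the top-left of the second — shapes on opposite sides of the vertical midline have swapped in a mirror flip.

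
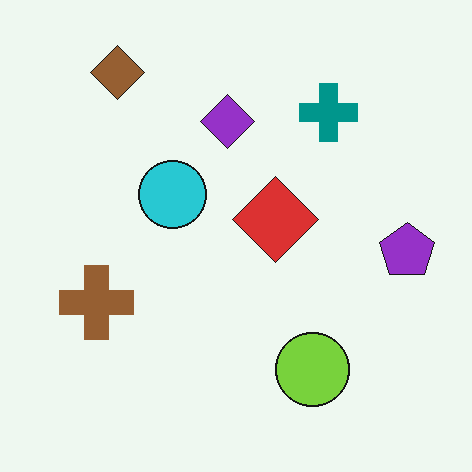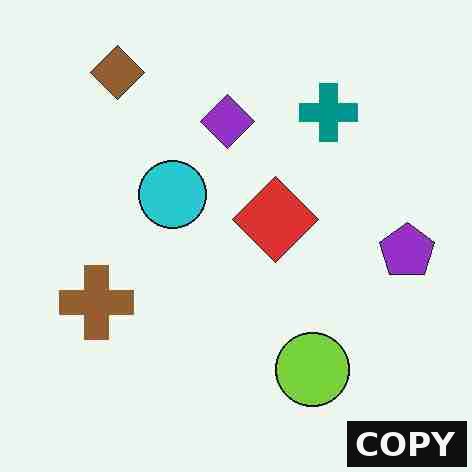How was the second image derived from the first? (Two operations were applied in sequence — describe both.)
This is the original image degraded with heavy JPEG compression, then watermarked with the text "COPY" in the lower-right corner.

Blocky 8×8 compression artifacts appear around shape edges and the flat background shows ringing — characteristic JPEG degradation. A dark label reading "COPY" appears in the lower-right corner.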